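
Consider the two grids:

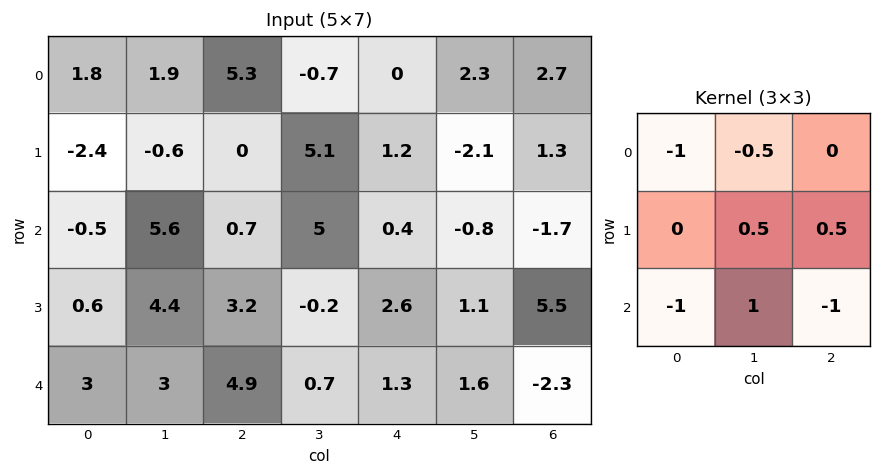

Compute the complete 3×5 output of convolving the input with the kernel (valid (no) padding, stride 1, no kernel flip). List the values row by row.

2.35 -11.9 2.1 -3.55 -1.05
6.45 2.45 -5.85 -4.2 -8.4
-3.4 -3.25 -7.5 -4.35 5.9

Output[0,0]: The receptive field on the input at this output position is [1.8 1.9 5.3 / -2.4 -0.6 0 / -0.5 5.6 0.7]. Elementwise product with the kernel and sum: 1.8·-1 + 1.9·-0.5 + -0.6·0.5 + 0·0.5 + -0.5·-1 + 5.6·1 + 0.7·-1.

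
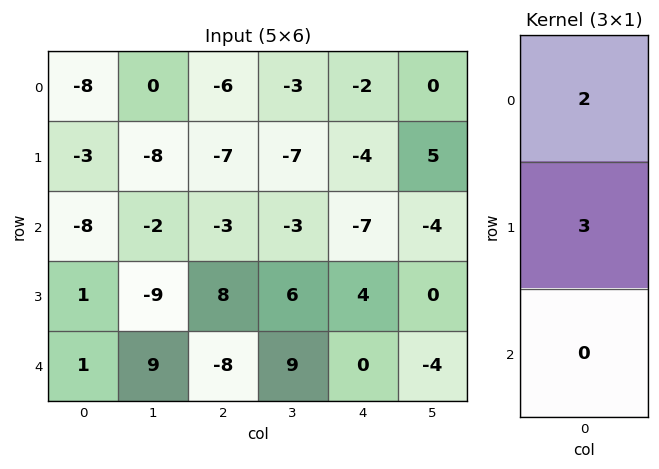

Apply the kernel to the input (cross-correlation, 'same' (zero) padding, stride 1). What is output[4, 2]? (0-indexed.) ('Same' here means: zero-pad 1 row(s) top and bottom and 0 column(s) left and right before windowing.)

The receptive field on the zero-padded input at this output position is [8 / -8 / 0]. Elementwise product with the kernel and sum: 8·2 + -8·3.

-8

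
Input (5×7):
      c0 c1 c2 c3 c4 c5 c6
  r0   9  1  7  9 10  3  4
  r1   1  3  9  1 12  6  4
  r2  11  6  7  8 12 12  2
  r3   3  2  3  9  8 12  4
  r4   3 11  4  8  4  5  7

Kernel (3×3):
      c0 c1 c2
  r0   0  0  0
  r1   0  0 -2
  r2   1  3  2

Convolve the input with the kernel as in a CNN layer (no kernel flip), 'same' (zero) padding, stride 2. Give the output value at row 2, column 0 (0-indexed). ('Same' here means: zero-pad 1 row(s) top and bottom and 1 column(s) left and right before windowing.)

-22

The receptive field on the zero-padded input at this output position is [0 3 2 / 0 3 11 / 0 0 0]. Elementwise product with the kernel and sum: 11·-2 + 0·1 + 0·3 + 0·2.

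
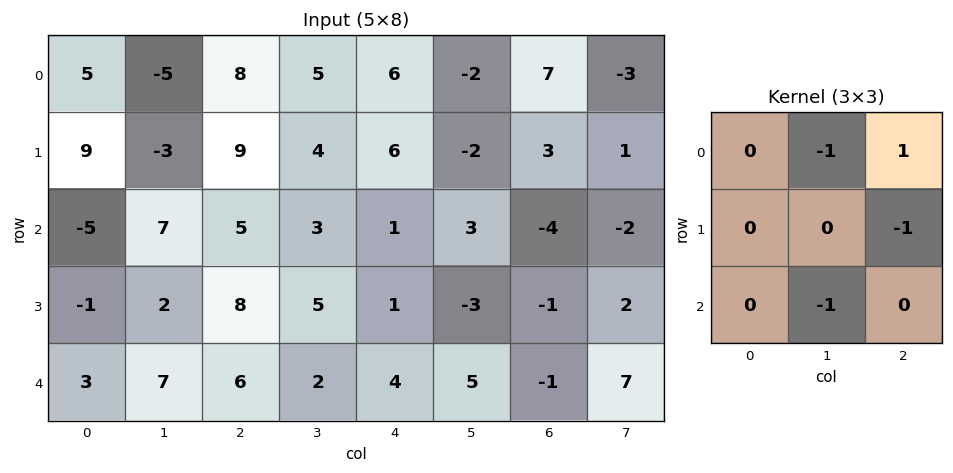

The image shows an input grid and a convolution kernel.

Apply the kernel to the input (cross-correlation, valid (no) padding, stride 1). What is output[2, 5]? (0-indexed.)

The receptive field on the input at this output position is [3 -4 -2 / -3 -1 2 / 5 -1 7]. Elementwise product with the kernel and sum: -4·-1 + -2·1 + 2·-1 + -1·-1.

1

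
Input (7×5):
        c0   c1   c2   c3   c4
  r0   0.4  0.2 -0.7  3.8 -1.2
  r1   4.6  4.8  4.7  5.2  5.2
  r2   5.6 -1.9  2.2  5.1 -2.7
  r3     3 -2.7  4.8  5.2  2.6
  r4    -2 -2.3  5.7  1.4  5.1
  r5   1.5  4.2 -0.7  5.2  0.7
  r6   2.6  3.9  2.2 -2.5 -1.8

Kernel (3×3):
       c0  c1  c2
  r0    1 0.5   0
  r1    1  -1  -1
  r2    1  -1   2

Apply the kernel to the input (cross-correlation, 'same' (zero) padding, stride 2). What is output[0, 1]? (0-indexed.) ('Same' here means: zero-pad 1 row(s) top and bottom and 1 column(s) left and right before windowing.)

The receptive field on the zero-padded input at this output position is [0 0 0 / 0.2 -0.7 3.8 / 4.8 4.7 5.2]. Elementwise product with the kernel and sum: 0·1 + 0·0.5 + 0.2·1 + -0.7·-1 + 3.8·-1 + 4.8·1 + 4.7·-1 + 5.2·2.

7.6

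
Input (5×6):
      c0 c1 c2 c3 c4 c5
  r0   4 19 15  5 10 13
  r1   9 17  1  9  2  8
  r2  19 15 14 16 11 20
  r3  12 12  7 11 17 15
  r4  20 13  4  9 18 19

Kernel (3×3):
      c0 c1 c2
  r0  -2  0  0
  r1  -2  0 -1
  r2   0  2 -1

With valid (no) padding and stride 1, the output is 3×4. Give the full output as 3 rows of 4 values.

Output[0,0]: The receptive field on the input at this output position is [4 19 15 / 9 17 1 / 19 15 14]. Elementwise product with the kernel and sum: 4·-2 + 9·-2 + 1·-1 + 15·2 + 14·-1.
Output[0,1]: The receptive field on the input at this output position is [19 15 5 / 17 1 9 / 15 14 16]. Elementwise product with the kernel and sum: 19·-2 + 17·-2 + 9·-1 + 14·2 + 16·-1.

-11 -69 -13 -34
-53 -77 -36 -51
-47 -66 -59 -52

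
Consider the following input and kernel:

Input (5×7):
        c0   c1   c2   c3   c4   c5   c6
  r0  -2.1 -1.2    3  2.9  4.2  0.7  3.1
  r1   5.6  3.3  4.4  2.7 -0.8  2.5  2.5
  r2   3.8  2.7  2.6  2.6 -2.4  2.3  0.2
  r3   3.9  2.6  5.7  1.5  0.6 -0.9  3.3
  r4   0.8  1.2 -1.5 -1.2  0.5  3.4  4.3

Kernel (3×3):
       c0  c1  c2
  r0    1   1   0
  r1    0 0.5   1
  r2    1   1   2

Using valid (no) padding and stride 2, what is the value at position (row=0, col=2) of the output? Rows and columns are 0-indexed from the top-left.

The receptive field on the input at this output position is [4.2 0.7 3.1 / -0.8 2.5 2.5 / -2.4 2.3 0.2]. Elementwise product with the kernel and sum: 4.2·1 + 0.7·1 + 2.5·0.5 + 2.5·1 + -2.4·1 + 2.3·1 + 0.2·2.

8.95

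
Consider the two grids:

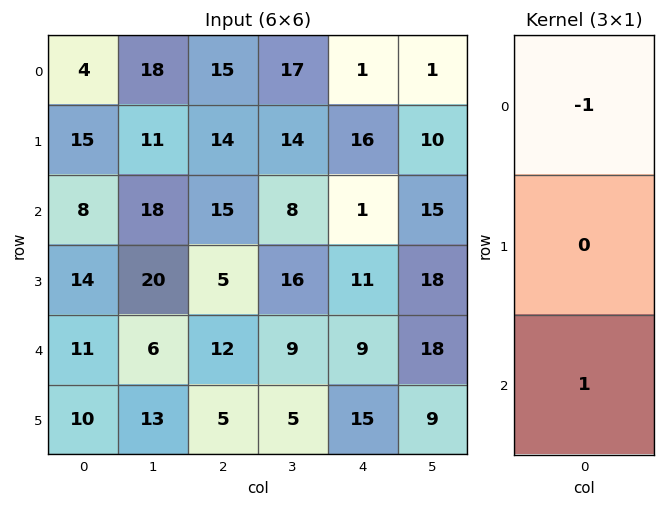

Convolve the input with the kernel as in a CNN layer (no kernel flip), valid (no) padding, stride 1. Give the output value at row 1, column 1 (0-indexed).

The receptive field on the input at this output position is [11 / 18 / 20]. Elementwise product with the kernel and sum: 11·-1 + 20·1.

9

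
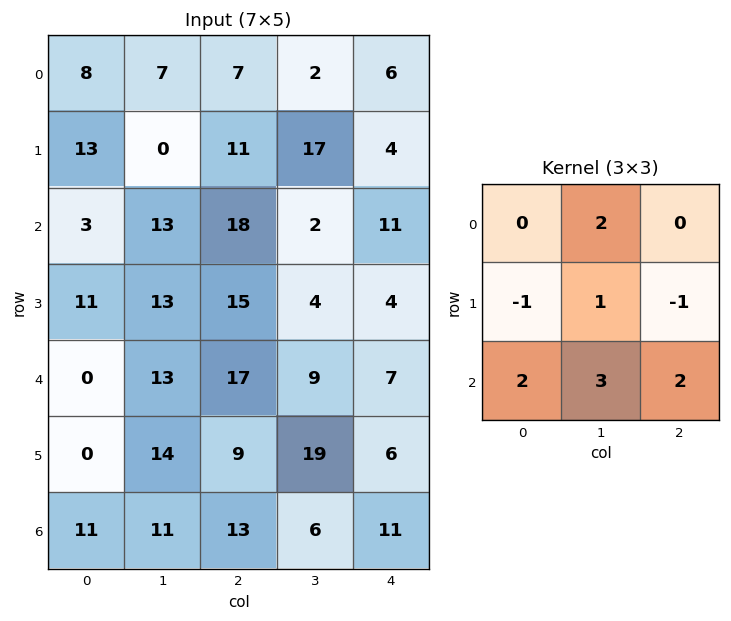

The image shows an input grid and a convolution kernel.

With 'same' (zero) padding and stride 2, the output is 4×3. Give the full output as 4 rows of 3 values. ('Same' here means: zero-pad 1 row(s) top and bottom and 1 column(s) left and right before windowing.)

40 65 50
75 104 37
37 118 62
0 14 17

Output[0,0]: The receptive field on the zero-padded input at this output position is [0 0 0 / 0 8 7 / 0 13 0]. Elementwise product with the kernel and sum: 0·2 + 0·-1 + 8·1 + 7·-1 + 0·2 + 13·3 + 0·2.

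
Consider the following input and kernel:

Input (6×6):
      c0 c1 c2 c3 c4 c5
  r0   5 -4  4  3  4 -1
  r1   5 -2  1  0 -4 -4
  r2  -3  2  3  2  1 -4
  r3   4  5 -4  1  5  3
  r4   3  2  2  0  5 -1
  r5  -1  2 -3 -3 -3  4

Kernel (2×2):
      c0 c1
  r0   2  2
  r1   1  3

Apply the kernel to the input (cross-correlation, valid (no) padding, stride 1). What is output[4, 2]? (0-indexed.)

-8

The receptive field on the input at this output position is [2 0 / -3 -3]. Elementwise product with the kernel and sum: 2·2 + 0·2 + -3·1 + -3·3.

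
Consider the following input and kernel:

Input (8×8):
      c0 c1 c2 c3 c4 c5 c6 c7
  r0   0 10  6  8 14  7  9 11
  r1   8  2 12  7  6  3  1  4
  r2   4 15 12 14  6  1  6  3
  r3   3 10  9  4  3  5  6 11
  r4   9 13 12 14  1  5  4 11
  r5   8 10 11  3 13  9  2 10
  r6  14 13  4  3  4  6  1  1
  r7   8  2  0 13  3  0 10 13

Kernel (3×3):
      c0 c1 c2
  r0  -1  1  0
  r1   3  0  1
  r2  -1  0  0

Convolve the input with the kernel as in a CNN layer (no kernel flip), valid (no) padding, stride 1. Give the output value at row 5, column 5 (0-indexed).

The receptive field on the input at this output position is [9 2 10 / 6 1 1 / 0 10 13]. Elementwise product with the kernel and sum: 9·-1 + 2·1 + 6·3 + 1·1 + 0·-1.

12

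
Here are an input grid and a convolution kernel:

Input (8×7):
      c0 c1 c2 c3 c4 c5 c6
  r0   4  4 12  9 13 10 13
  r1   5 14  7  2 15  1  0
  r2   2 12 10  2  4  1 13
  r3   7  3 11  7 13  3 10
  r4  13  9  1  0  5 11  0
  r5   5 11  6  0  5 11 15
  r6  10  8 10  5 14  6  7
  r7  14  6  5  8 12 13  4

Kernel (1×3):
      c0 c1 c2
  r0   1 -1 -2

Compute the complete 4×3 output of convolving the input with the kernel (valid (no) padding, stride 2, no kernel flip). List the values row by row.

-24 -23 -23
-30 0 -23
2 -9 -6
-18 -23 -6

Output[0,0]: The receptive field on the input at this output position is [4 4 12]. Elementwise product with the kernel and sum: 4·1 + 4·-1 + 12·-2.
Output[0,1]: The receptive field on the input at this output position is [12 9 13]. Elementwise product with the kernel and sum: 12·1 + 9·-1 + 13·-2.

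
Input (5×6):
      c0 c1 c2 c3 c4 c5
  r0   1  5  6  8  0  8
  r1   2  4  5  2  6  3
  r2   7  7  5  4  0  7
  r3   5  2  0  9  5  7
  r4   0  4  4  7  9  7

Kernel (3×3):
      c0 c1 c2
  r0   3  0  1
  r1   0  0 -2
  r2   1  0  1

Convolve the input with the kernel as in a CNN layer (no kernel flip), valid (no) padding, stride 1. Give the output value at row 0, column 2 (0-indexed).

11

The receptive field on the input at this output position is [6 8 0 / 5 2 6 / 5 4 0]. Elementwise product with the kernel and sum: 6·3 + 0·1 + 6·-2 + 5·1 + 0·1.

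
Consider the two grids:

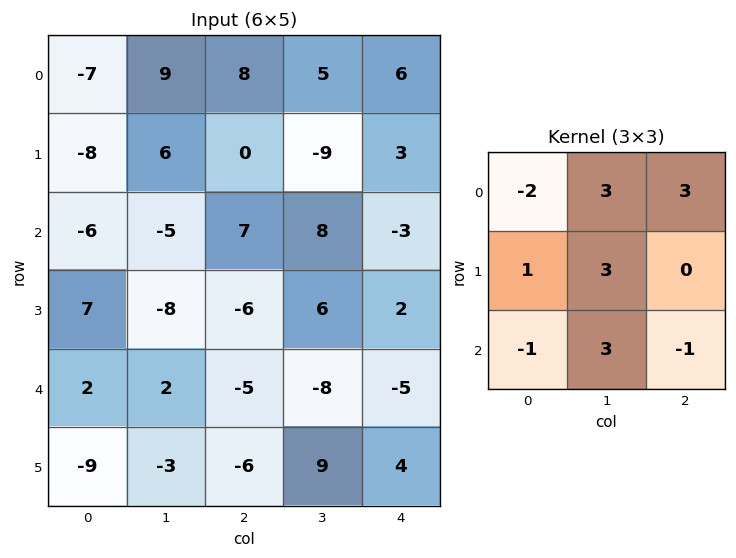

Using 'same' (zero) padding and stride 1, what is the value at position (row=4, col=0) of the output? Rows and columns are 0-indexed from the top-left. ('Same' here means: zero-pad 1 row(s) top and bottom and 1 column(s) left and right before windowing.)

The receptive field on the zero-padded input at this output position is [0 7 -8 / 0 2 2 / 0 -9 -3]. Elementwise product with the kernel and sum: 0·-2 + 7·3 + -8·3 + 0·1 + 2·3 + 0·-1 + -9·3 + -3·-1.

-21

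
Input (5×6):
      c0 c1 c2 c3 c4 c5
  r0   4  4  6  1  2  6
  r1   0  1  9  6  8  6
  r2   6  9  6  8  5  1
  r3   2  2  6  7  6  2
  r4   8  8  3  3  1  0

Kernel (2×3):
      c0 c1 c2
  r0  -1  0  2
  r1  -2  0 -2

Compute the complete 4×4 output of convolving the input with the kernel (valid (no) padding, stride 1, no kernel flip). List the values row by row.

Output[0,0]: The receptive field on the input at this output position is [4 4 6 / 0 1 9]. Elementwise product with the kernel and sum: 4·-1 + 6·2 + 0·-2 + 9·-2.
Output[0,1]: The receptive field on the input at this output position is [4 6 1 / 1 9 6]. Elementwise product with the kernel and sum: 4·-1 + 1·2 + 1·-2 + 6·-2.

-10 -16 -36 -13
-6 -23 -15 -12
-10 -11 -20 -24
-12 -10 -2 -9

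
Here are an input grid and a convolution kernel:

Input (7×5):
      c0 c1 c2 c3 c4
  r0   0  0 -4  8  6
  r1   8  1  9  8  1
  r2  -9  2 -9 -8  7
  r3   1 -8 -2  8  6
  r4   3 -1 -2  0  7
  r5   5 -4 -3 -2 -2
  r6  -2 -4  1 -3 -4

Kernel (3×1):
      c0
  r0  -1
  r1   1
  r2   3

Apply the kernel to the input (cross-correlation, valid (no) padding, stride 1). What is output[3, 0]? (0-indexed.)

The receptive field on the input at this output position is [1 / 3 / 5]. Elementwise product with the kernel and sum: 1·-1 + 3·1 + 5·3.

17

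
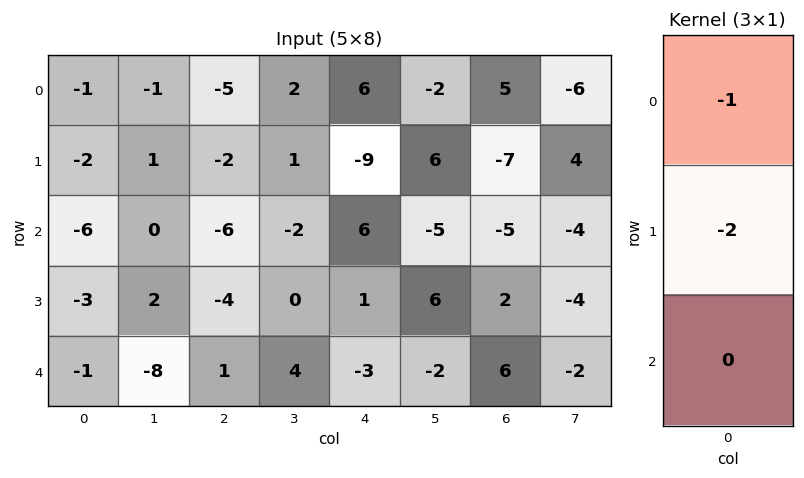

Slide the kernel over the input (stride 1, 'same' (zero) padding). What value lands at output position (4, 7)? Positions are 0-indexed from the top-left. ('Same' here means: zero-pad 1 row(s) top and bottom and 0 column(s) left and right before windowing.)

The receptive field on the zero-padded input at this output position is [-4 / -2 / 0]. Elementwise product with the kernel and sum: -4·-1 + -2·-2.

8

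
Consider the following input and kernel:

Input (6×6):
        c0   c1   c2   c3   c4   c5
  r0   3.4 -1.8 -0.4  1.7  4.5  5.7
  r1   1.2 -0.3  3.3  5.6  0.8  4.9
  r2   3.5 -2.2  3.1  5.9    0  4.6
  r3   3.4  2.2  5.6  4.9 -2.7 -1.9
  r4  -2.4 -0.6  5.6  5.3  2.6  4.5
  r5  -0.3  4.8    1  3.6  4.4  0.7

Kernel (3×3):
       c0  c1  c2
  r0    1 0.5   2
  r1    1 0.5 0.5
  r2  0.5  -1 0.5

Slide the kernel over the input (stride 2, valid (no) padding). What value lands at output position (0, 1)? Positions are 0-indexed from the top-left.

The receptive field on the input at this output position is [-0.4 1.7 4.5 / 3.3 5.6 0.8 / 3.1 5.9 0]. Elementwise product with the kernel and sum: -0.4·1 + 1.7·0.5 + 4.5·2 + 3.3·1 + 5.6·0.5 + 0.8·0.5 + 3.1·0.5 + 5.9·-1 + 0·0.5.

11.6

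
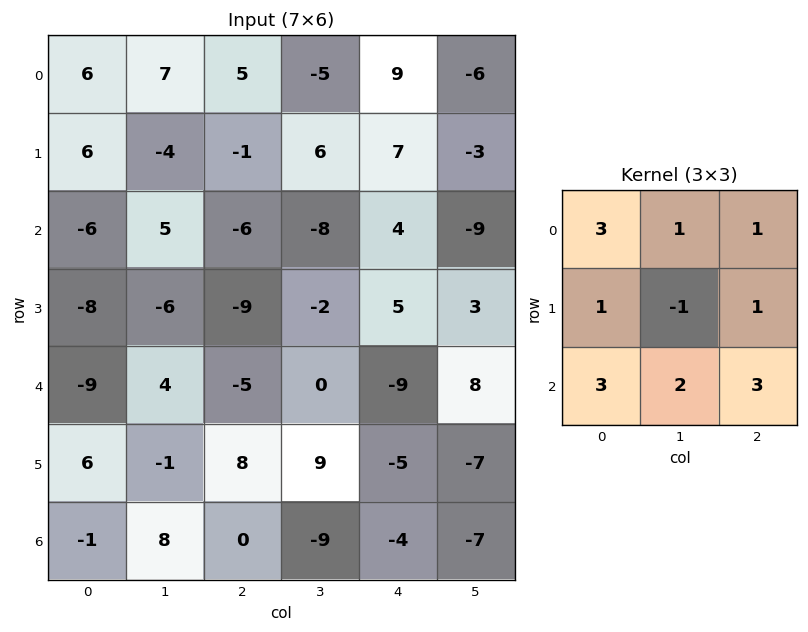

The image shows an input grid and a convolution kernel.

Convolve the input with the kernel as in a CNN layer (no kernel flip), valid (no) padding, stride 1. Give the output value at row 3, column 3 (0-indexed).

The receptive field on the input at this output position is [-2 5 3 / 0 -9 8 / 9 -5 -7]. Elementwise product with the kernel and sum: -2·3 + 5·1 + 3·1 + 0·1 + -9·-1 + 8·1 + 9·3 + -5·2 + -7·3.

15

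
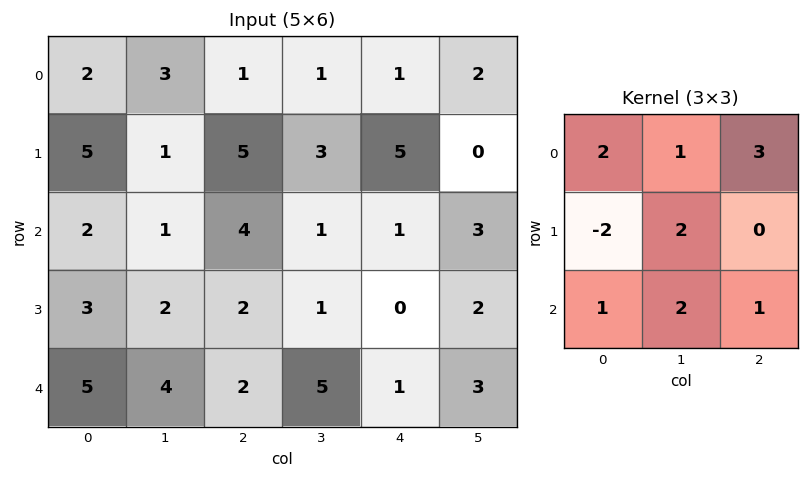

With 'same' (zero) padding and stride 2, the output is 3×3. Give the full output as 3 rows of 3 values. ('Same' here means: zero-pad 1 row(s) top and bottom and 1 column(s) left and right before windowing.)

Output[0,0]: The receptive field on the zero-padded input at this output position is [0 0 0 / 0 2 3 / 0 5 1]. Elementwise product with the kernel and sum: 0·2 + 0·1 + 0·3 + 0·-2 + 2·2 + 0·1 + 5·2 + 1·1.

15 10 13
20 29 14
19 5 0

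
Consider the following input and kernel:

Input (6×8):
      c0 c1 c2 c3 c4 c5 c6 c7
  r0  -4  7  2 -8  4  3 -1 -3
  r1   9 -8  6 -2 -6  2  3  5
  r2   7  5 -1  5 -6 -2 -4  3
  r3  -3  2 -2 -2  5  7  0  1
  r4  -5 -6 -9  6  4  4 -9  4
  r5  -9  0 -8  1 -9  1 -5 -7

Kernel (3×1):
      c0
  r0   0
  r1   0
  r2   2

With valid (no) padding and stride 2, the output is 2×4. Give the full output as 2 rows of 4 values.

Output[0,0]: The receptive field on the input at this output position is [-4 / 9 / 7]. Elementwise product with the kernel and sum: 7·2.
Output[0,1]: The receptive field on the input at this output position is [2 / 6 / -1]. Elementwise product with the kernel and sum: -1·2.

14 -2 -12 -8
-10 -18 8 -18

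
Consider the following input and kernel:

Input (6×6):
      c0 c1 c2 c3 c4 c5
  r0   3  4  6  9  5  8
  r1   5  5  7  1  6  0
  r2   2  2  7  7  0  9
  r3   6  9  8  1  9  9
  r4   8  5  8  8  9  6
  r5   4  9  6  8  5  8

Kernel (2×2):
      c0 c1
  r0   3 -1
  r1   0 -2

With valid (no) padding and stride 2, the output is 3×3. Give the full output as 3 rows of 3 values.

-5 7 7
-14 12 -27
1 0 5

Output[0,0]: The receptive field on the input at this output position is [3 4 / 5 5]. Elementwise product with the kernel and sum: 3·3 + 4·-1 + 5·-2.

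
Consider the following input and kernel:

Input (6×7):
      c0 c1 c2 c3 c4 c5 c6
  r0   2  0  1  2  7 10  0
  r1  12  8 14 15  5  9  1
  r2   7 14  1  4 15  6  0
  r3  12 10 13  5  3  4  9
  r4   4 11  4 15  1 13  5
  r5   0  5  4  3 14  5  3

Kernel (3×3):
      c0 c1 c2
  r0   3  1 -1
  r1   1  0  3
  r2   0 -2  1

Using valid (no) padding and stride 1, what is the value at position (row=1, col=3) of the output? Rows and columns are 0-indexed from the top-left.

61

The receptive field on the input at this output position is [15 5 9 / 4 15 6 / 5 3 4]. Elementwise product with the kernel and sum: 15·3 + 5·1 + 9·-1 + 4·1 + 6·3 + 3·-2 + 4·1.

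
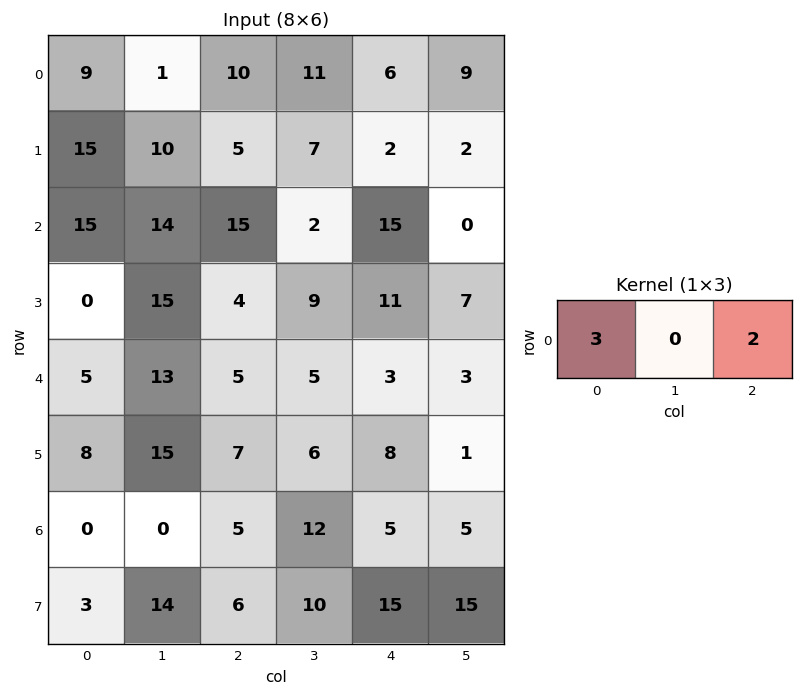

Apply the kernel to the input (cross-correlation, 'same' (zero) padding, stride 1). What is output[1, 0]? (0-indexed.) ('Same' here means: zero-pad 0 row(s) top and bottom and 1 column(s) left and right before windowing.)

The receptive field on the zero-padded input at this output position is [0 15 10]. Elementwise product with the kernel and sum: 0·3 + 10·2.

20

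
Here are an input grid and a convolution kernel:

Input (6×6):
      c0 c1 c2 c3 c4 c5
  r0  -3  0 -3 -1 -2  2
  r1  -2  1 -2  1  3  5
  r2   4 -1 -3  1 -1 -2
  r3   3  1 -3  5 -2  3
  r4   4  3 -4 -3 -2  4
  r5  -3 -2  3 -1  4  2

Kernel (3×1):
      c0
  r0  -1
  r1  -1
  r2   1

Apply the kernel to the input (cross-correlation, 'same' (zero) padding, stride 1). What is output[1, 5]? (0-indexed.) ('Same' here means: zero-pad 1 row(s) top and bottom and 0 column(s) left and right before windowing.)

-9

The receptive field on the zero-padded input at this output position is [2 / 5 / -2]. Elementwise product with the kernel and sum: 2·-1 + 5·-1 + -2·1.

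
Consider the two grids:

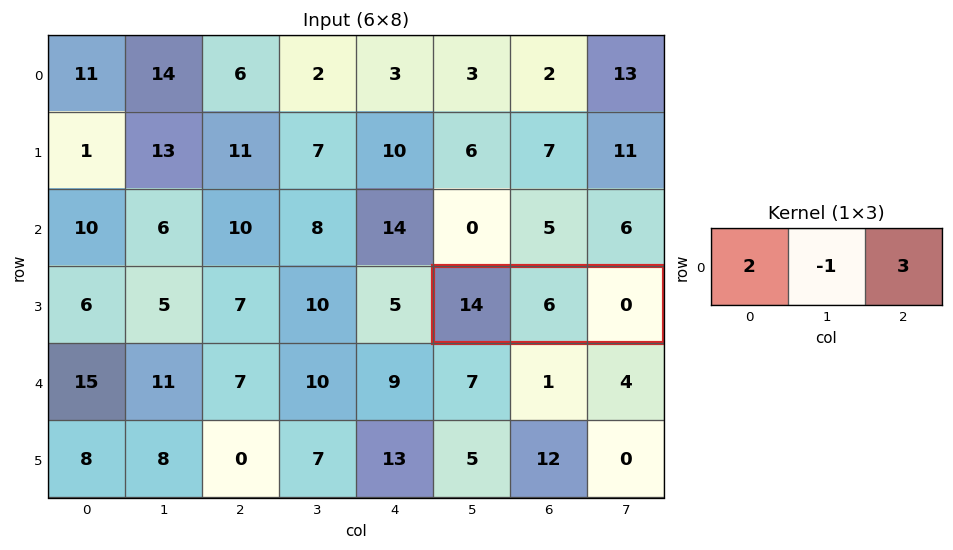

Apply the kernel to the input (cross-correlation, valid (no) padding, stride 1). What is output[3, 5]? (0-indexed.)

The receptive field on the input at this output position is [14 6 0]. Elementwise product with the kernel and sum: 14·2 + 6·-1 + 0·3.

22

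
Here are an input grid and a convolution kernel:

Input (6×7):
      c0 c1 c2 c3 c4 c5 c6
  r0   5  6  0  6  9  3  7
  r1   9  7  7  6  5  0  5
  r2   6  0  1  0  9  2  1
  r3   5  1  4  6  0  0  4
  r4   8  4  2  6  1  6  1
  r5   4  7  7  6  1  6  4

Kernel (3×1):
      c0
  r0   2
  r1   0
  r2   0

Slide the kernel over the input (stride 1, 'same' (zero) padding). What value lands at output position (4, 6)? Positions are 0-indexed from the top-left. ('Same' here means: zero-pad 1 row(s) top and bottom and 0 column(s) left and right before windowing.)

8

The receptive field on the zero-padded input at this output position is [4 / 1 / 4]. Elementwise product with the kernel and sum: 4·2.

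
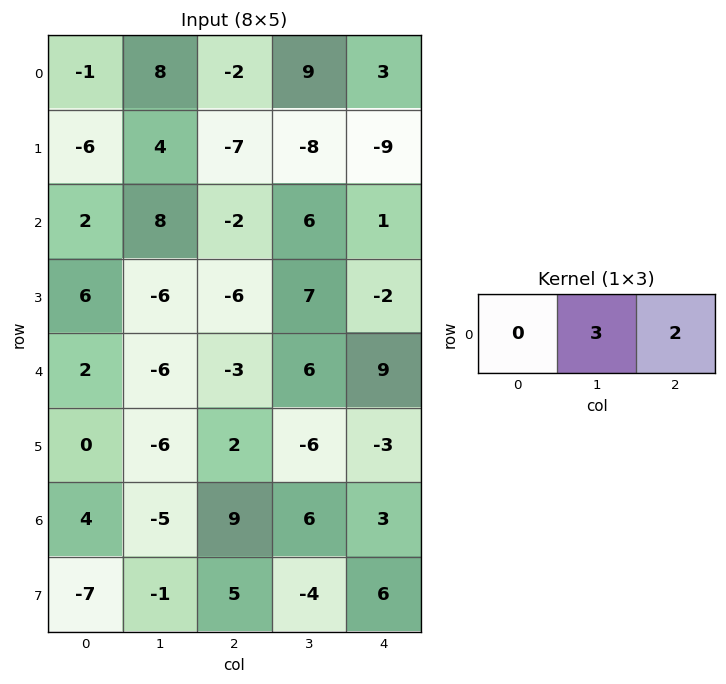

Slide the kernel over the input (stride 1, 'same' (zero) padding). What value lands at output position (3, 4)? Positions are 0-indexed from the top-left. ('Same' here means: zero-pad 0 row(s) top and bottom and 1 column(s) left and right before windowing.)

The receptive field on the zero-padded input at this output position is [7 -2 0]. Elementwise product with the kernel and sum: -2·3 + 0·2.

-6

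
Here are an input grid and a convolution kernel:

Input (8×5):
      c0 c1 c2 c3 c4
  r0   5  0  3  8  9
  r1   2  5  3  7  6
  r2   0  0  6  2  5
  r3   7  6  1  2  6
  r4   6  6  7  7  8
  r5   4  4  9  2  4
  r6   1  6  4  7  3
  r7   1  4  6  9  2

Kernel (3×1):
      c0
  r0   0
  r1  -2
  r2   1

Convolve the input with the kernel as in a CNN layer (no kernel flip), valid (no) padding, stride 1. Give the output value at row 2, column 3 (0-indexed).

The receptive field on the input at this output position is [2 / 2 / 7]. Elementwise product with the kernel and sum: 2·-2 + 7·1.

3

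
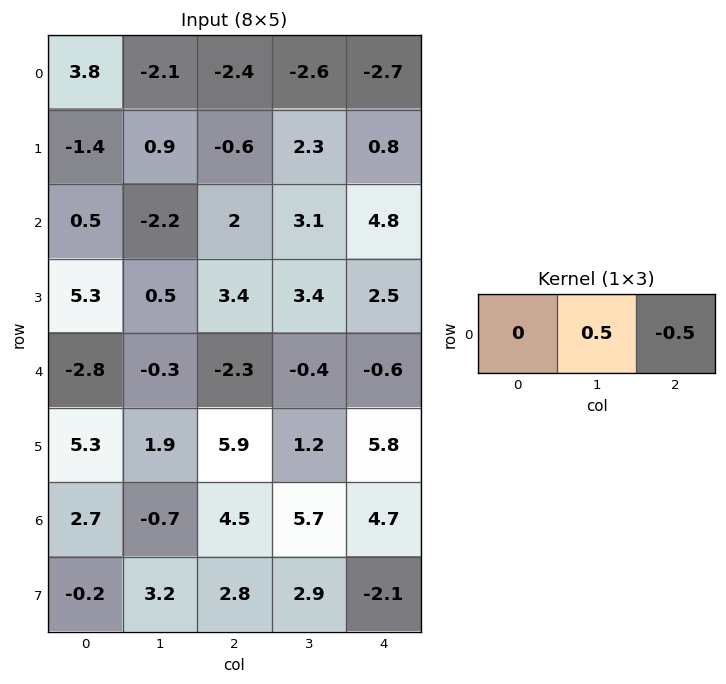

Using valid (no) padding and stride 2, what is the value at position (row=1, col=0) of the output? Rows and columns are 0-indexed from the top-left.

-2.1

The receptive field on the input at this output position is [0.5 -2.2 2]. Elementwise product with the kernel and sum: -2.2·0.5 + 2·-0.5.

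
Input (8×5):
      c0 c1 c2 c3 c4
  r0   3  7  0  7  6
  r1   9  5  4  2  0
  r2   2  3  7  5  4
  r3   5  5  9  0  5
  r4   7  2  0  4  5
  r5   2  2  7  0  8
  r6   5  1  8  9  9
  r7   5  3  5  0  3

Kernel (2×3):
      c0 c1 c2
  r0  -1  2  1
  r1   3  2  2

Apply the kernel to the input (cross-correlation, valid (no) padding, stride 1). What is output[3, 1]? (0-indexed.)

27

The receptive field on the input at this output position is [5 9 0 / 2 0 4]. Elementwise product with the kernel and sum: 5·-1 + 9·2 + 0·1 + 2·3 + 0·2 + 4·2.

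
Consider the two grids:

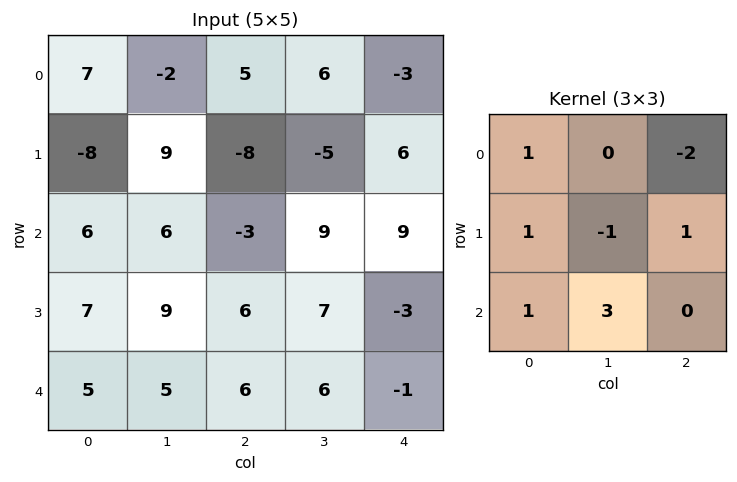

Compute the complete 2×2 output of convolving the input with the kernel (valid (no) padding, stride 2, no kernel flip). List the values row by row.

Output[0,0]: The receptive field on the input at this output position is [7 -2 5 / -8 9 -8 / 6 6 -3]. Elementwise product with the kernel and sum: 7·1 + 5·-2 + -8·1 + 9·-1 + -8·1 + 6·1 + 6·3.

-4 38
36 -1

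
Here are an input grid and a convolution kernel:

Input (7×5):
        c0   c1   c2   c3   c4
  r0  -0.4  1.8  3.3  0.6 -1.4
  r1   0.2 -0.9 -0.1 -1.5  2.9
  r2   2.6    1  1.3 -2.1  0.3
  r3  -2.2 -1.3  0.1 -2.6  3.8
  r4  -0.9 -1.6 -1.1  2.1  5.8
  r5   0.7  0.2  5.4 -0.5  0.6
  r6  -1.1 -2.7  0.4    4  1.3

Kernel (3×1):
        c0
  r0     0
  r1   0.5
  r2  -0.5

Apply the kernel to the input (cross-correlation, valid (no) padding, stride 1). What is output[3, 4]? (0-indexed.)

The receptive field on the input at this output position is [3.8 / 5.8 / 0.6]. Elementwise product with the kernel and sum: 5.8·0.5 + 0.6·-0.5.

2.6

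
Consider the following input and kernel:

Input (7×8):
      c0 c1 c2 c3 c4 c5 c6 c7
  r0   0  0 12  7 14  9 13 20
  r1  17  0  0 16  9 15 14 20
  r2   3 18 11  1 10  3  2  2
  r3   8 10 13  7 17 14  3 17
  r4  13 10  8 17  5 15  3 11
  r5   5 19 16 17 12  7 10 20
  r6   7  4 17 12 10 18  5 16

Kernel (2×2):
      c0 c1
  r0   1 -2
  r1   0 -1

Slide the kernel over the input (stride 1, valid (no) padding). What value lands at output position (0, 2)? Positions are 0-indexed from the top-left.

-18

The receptive field on the input at this output position is [12 7 / 0 16]. Elementwise product with the kernel and sum: 12·1 + 7·-2 + 16·-1.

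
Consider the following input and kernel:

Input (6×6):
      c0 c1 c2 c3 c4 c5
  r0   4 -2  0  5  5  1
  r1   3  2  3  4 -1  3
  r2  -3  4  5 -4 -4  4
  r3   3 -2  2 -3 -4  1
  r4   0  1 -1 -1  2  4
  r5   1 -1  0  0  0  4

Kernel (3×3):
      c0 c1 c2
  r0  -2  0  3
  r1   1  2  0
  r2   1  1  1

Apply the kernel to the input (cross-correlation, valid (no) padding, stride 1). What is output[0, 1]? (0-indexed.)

The receptive field on the input at this output position is [-2 0 5 / 2 3 4 / 4 5 -4]. Elementwise product with the kernel and sum: -2·-2 + 5·3 + 2·1 + 3·2 + 4·1 + 5·1 + -4·1.

32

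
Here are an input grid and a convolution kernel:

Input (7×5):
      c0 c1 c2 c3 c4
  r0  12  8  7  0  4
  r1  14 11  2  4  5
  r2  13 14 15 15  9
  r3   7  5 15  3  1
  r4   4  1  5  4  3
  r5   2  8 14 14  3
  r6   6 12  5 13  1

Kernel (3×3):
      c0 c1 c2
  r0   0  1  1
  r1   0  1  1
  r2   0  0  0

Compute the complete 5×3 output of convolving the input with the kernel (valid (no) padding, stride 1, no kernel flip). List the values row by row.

28 13 13
42 36 33
49 48 28
26 27 11
28 37 24

Output[0,0]: The receptive field on the input at this output position is [12 8 7 / 14 11 2 / 13 14 15]. Elementwise product with the kernel and sum: 8·1 + 7·1 + 11·1 + 2·1.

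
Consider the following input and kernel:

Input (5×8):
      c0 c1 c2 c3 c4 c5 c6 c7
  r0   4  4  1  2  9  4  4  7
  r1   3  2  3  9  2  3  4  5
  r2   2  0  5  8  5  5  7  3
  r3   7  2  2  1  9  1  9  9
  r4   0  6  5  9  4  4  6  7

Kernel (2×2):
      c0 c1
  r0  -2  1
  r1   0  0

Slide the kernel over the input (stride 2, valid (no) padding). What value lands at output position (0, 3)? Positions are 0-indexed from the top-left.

The receptive field on the input at this output position is [4 7 / 4 5]. Elementwise product with the kernel and sum: 4·-2 + 7·1.

-1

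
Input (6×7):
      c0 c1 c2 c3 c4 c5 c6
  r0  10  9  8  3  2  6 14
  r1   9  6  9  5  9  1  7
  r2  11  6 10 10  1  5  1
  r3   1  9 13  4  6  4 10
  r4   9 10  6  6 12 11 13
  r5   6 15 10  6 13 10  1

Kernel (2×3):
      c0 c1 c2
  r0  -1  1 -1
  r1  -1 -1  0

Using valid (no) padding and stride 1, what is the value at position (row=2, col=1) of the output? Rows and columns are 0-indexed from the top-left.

-28

The receptive field on the input at this output position is [6 10 10 / 9 13 4]. Elementwise product with the kernel and sum: 6·-1 + 10·1 + 10·-1 + 9·-1 + 13·-1.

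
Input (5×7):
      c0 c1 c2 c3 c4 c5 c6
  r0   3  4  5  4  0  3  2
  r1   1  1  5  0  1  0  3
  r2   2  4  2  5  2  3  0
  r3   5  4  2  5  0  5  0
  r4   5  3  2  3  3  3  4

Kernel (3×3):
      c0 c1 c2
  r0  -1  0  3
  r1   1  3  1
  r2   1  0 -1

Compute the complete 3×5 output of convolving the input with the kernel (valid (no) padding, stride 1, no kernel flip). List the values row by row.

Output[0,0]: The receptive field on the input at this output position is [3 4 5 / 1 1 5 / 2 4 2]. Elementwise product with the kernel and sum: 3·-1 + 5·3 + 1·1 + 1·3 + 5·1 + 2·1 + 2·-1.

21 23 1 10 12
33 13 19 14 19
26 26 20 14 12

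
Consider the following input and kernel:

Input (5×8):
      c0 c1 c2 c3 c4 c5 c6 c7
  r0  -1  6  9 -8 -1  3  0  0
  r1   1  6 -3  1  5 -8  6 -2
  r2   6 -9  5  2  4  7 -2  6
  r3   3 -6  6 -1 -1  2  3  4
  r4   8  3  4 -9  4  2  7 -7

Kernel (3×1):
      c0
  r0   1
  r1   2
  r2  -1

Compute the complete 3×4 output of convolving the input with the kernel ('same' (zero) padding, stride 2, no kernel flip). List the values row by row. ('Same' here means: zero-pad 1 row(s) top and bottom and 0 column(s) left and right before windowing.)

-3 21 -7 -6
10 1 14 -1
19 14 7 17

Output[0,0]: The receptive field on the zero-padded input at this output position is [0 / -1 / 1]. Elementwise product with the kernel and sum: 0·1 + -1·2 + 1·-1.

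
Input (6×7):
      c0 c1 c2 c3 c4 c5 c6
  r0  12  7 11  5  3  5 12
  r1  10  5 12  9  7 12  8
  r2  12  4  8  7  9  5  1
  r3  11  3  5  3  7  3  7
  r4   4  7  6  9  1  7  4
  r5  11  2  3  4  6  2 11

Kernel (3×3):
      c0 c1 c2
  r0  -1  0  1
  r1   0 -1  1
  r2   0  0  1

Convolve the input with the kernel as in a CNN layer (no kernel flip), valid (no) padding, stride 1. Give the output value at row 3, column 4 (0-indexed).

8

The receptive field on the input at this output position is [7 3 7 / 1 7 4 / 6 2 11]. Elementwise product with the kernel and sum: 7·-1 + 7·1 + 7·-1 + 4·1 + 11·1.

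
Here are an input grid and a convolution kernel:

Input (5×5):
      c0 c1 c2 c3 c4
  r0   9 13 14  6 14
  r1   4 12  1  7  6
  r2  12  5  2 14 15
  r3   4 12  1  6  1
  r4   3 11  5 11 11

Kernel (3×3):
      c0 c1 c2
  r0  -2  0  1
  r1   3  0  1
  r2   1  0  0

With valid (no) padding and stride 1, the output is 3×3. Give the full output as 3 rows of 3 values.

21 28 -3
35 24 26
-6 57 20

Output[0,0]: The receptive field on the input at this output position is [9 13 14 / 4 12 1 / 12 5 2]. Elementwise product with the kernel and sum: 9·-2 + 14·1 + 4·3 + 1·1 + 12·1.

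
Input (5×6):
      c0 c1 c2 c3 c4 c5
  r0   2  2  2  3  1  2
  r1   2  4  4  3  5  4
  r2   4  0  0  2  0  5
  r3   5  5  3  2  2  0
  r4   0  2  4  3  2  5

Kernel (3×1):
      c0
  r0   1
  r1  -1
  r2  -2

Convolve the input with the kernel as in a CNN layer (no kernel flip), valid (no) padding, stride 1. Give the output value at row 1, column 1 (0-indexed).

-6

The receptive field on the input at this output position is [4 / 0 / 5]. Elementwise product with the kernel and sum: 4·1 + 0·-1 + 5·-2.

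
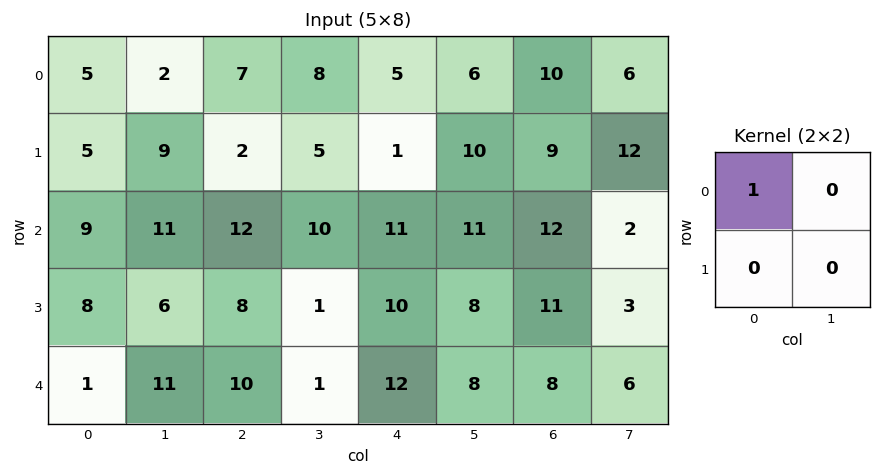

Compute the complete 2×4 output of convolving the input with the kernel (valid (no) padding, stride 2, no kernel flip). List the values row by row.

5 7 5 10
9 12 11 12

Output[0,0]: The receptive field on the input at this output position is [5 2 / 5 9]. Elementwise product with the kernel and sum: 5·1.
Output[0,1]: The receptive field on the input at this output position is [7 8 / 2 5]. Elementwise product with the kernel and sum: 7·1.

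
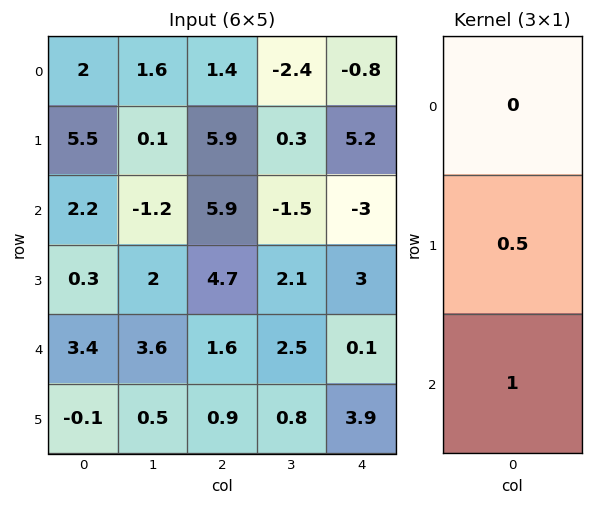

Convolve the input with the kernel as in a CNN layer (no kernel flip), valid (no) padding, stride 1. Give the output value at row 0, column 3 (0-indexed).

The receptive field on the input at this output position is [-2.4 / 0.3 / -1.5]. Elementwise product with the kernel and sum: 0.3·0.5 + -1.5·1.

-1.35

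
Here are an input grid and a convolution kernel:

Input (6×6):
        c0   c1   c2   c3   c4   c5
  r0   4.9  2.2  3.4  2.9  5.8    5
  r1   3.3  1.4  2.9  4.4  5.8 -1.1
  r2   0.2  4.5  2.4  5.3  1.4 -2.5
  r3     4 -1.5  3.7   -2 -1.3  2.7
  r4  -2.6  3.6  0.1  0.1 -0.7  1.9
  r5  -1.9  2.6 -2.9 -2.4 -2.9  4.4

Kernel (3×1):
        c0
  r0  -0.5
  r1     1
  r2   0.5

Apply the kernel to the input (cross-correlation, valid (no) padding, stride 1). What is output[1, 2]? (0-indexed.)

The receptive field on the input at this output position is [2.9 / 2.4 / 3.7]. Elementwise product with the kernel and sum: 2.9·-0.5 + 2.4·1 + 3.7·0.5.

2.8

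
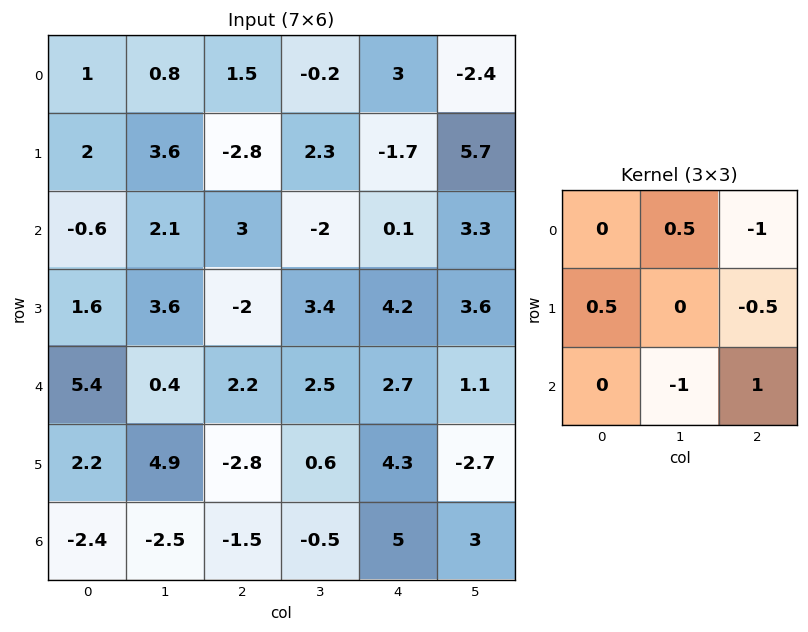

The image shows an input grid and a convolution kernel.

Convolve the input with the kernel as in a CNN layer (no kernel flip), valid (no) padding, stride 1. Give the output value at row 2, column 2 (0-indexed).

-4

The receptive field on the input at this output position is [3 -2 0.1 / -2 3.4 4.2 / 2.2 2.5 2.7]. Elementwise product with the kernel and sum: -2·0.5 + 0.1·-1 + -2·0.5 + 4.2·-0.5 + 2.5·-1 + 2.7·1.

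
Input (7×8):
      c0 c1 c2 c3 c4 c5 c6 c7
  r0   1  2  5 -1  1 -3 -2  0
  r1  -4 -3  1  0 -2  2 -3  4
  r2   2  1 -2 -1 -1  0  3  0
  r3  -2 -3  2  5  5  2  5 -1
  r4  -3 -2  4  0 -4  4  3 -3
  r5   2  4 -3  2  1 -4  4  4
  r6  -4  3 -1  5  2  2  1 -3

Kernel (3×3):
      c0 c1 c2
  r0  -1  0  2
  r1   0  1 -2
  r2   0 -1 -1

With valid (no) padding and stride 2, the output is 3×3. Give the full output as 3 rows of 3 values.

Output[0,0]: The receptive field on the input at this output position is [1 2 5 / -4 -3 1 / 2 1 -2]. Elementwise product with the kernel and sum: 1·-1 + 5·2 + -3·1 + 1·-2 + 1·-1 + -2·-1.
Output[0,1]: The receptive field on the input at this output position is [5 -1 1 / 1 0 -2 / -2 -1 -1]. Elementwise product with the kernel and sum: 5·-1 + 1·2 + 0·1 + -2·-2 + -1·-1 + -1·-1.

5 3 0
-15 -1 -8
19 -19 -5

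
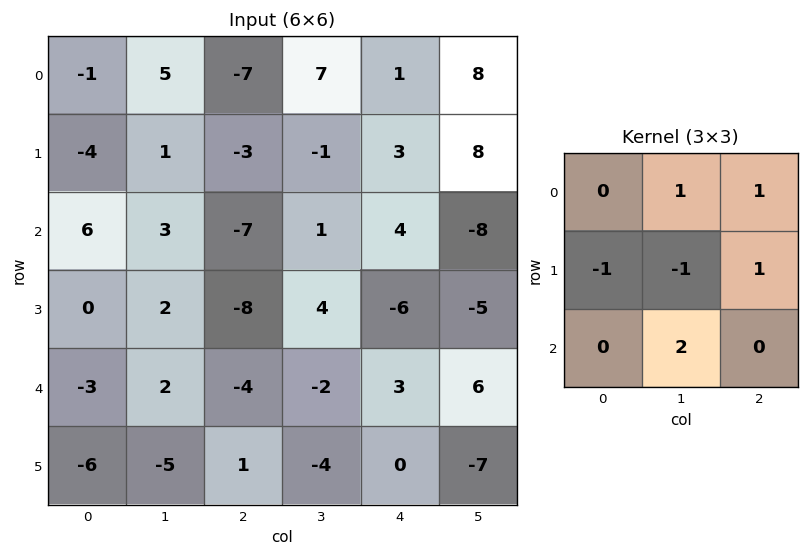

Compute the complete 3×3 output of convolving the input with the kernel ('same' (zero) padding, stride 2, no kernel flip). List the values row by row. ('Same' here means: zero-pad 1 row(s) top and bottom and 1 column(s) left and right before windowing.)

-2 3 6
-6 -15 -14
-5 -2 -6

Output[0,0]: The receptive field on the zero-padded input at this output position is [0 0 0 / 0 -1 5 / 0 -4 1]. Elementwise product with the kernel and sum: 0·1 + 0·1 + 0·-1 + -1·-1 + 5·1 + -4·2.
Output[0,1]: The receptive field on the zero-padded input at this output position is [0 0 0 / 5 -7 7 / 1 -3 -1]. Elementwise product with the kernel and sum: 0·1 + 0·1 + 5·-1 + -7·-1 + 7·1 + -3·2.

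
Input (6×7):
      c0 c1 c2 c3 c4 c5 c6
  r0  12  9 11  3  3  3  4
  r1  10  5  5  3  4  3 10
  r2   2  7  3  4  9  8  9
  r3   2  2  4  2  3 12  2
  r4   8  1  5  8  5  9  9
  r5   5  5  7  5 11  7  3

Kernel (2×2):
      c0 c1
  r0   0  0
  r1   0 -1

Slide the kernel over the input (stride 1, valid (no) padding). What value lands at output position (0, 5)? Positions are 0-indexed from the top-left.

-10

The receptive field on the input at this output position is [3 4 / 3 10]. Elementwise product with the kernel and sum: 10·-1.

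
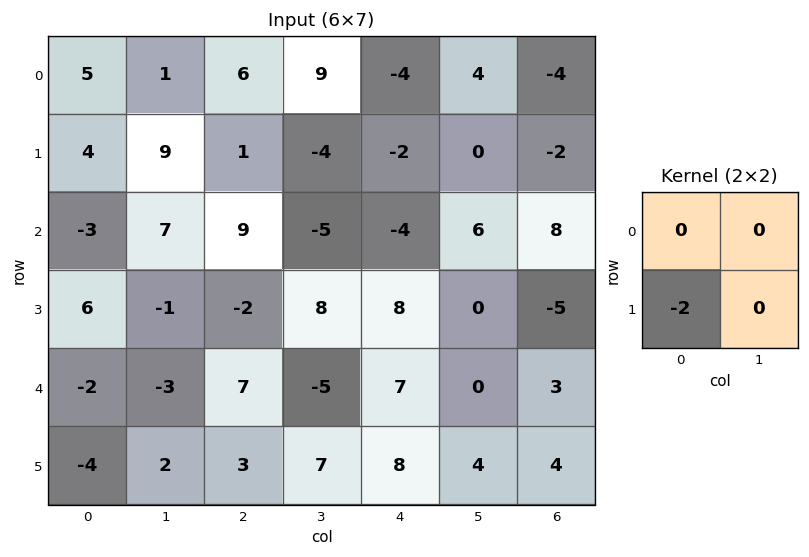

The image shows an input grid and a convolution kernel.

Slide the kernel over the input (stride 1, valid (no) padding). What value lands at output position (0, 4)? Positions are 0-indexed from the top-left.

The receptive field on the input at this output position is [-4 4 / -2 0]. Elementwise product with the kernel and sum: -2·-2.

4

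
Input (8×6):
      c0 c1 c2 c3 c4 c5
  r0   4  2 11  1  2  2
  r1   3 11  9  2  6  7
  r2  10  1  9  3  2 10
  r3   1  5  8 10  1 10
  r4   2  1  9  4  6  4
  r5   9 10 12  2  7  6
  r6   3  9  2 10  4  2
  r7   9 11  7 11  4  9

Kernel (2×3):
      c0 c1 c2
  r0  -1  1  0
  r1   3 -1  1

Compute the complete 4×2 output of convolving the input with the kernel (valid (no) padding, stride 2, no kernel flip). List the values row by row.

Output[0,0]: The receptive field on the input at this output position is [4 2 11 / 3 11 9]. Elementwise product with the kernel and sum: 4·-1 + 2·1 + 3·3 + 11·-1 + 9·1.
Output[0,1]: The receptive field on the input at this output position is [11 1 2 / 9 2 6]. Elementwise product with the kernel and sum: 11·-1 + 1·1 + 9·3 + 2·-1 + 6·1.

5 21
-3 9
28 36
29 22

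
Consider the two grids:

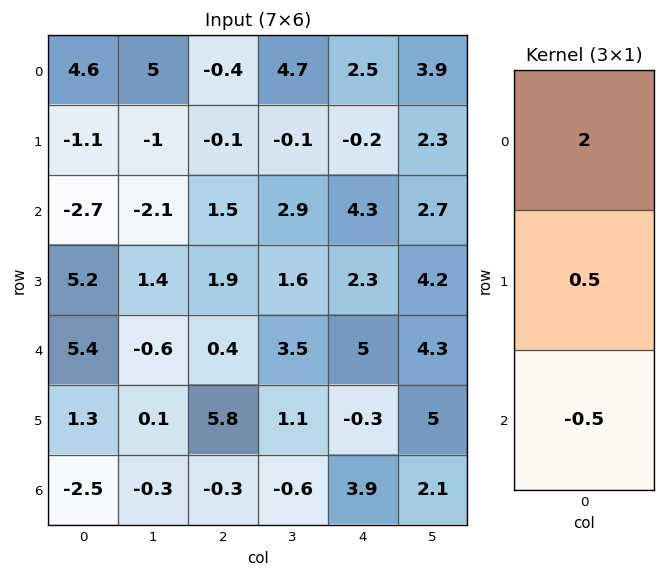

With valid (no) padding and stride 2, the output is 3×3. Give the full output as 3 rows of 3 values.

10 -1.6 2.75
-5.5 3.75 7.25
12.7 3.85 7.9

Output[0,0]: The receptive field on the input at this output position is [4.6 / -1.1 / -2.7]. Elementwise product with the kernel and sum: 4.6·2 + -1.1·0.5 + -2.7·-0.5.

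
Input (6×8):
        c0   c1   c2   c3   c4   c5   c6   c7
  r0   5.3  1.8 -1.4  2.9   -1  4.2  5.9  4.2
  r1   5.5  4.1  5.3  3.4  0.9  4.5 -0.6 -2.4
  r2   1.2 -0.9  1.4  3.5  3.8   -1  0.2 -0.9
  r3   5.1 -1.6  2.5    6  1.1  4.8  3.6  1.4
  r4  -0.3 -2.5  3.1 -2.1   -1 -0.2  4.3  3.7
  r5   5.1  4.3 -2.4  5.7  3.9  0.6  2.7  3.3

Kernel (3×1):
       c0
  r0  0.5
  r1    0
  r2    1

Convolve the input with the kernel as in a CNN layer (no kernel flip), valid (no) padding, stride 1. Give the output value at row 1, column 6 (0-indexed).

3.3

The receptive field on the input at this output position is [-0.6 / 0.2 / 3.6]. Elementwise product with the kernel and sum: -0.6·0.5 + 3.6·1.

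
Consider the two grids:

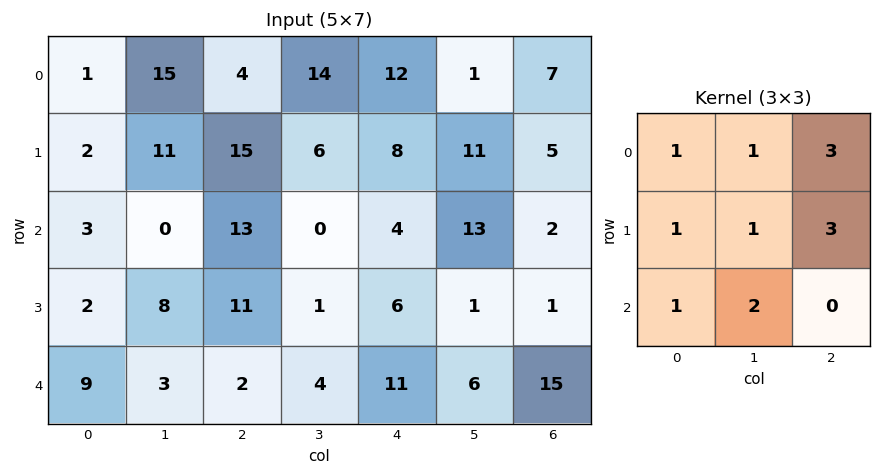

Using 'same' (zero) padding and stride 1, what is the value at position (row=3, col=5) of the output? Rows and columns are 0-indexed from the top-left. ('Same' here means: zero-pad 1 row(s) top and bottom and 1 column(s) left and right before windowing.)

The receptive field on the zero-padded input at this output position is [4 13 2 / 6 1 1 / 11 6 15]. Elementwise product with the kernel and sum: 4·1 + 13·1 + 2·3 + 6·1 + 1·1 + 1·3 + 11·1 + 6·2.

56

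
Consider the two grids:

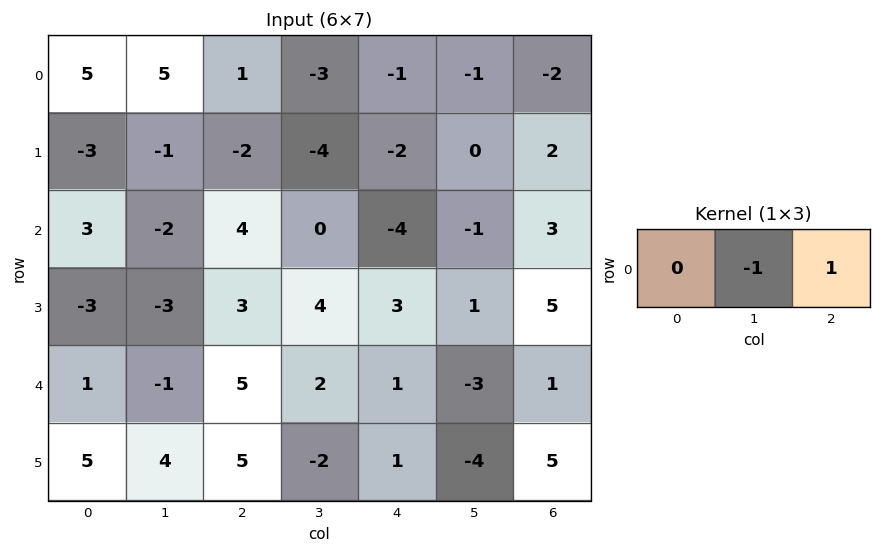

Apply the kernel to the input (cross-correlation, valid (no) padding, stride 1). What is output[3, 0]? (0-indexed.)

6

The receptive field on the input at this output position is [-3 -3 3]. Elementwise product with the kernel and sum: -3·-1 + 3·1.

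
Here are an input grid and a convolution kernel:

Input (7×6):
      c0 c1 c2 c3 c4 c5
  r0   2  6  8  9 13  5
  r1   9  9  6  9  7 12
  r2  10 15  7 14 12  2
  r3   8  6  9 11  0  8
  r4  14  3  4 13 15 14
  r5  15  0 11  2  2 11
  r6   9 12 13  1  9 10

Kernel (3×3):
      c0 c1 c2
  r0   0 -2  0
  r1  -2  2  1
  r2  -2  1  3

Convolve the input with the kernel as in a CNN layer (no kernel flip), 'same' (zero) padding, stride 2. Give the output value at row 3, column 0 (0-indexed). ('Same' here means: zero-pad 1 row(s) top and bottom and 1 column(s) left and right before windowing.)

0

The receptive field on the zero-padded input at this output position is [0 15 0 / 0 9 12 / 0 0 0]. Elementwise product with the kernel and sum: 15·-2 + 0·-2 + 9·2 + 12·1 + 0·-2 + 0·1 + 0·3.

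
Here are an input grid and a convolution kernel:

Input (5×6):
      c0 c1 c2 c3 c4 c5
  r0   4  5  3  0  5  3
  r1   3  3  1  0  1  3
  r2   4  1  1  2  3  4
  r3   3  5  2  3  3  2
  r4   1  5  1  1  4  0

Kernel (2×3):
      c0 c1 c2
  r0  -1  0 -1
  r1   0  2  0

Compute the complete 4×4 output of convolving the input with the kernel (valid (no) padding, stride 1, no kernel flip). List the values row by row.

-1 -3 -8 -1
-2 -1 2 3
5 1 2 0
5 -6 -3 3

Output[0,0]: The receptive field on the input at this output position is [4 5 3 / 3 3 1]. Elementwise product with the kernel and sum: 4·-1 + 3·-1 + 3·2.
Output[0,1]: The receptive field on the input at this output position is [5 3 0 / 3 1 0]. Elementwise product with the kernel and sum: 5·-1 + 0·-1 + 1·2.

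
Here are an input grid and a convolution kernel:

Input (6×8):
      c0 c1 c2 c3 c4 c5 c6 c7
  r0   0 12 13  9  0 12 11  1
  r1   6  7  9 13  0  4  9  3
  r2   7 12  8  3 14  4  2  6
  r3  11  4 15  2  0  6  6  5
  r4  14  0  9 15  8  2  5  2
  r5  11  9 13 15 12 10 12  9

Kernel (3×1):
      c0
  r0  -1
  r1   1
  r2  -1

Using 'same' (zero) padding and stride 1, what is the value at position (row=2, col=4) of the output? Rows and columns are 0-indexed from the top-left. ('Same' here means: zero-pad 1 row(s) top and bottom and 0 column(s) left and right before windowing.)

The receptive field on the zero-padded input at this output position is [0 / 14 / 0]. Elementwise product with the kernel and sum: 0·-1 + 14·1 + 0·-1.

14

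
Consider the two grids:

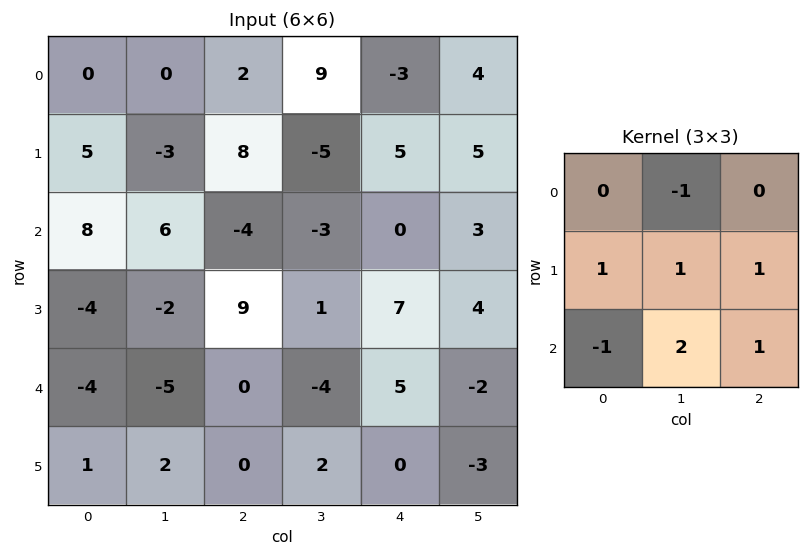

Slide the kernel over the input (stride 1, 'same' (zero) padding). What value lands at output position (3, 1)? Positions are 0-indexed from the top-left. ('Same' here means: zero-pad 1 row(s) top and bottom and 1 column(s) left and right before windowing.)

-9

The receptive field on the zero-padded input at this output position is [8 6 -4 / -4 -2 9 / -4 -5 0]. Elementwise product with the kernel and sum: 6·-1 + -4·1 + -2·1 + 9·1 + -4·-1 + -5·2 + 0·1.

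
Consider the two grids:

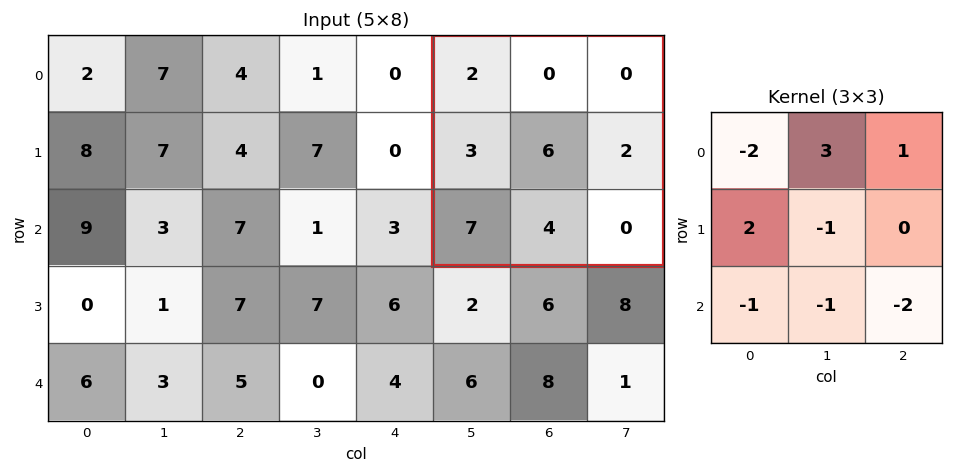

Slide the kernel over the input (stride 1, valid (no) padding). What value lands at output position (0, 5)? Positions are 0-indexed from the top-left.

The receptive field on the input at this output position is [2 0 0 / 3 6 2 / 7 4 0]. Elementwise product with the kernel and sum: 2·-2 + 0·3 + 0·1 + 3·2 + 6·-1 + 7·-1 + 4·-1 + 0·-2.

-15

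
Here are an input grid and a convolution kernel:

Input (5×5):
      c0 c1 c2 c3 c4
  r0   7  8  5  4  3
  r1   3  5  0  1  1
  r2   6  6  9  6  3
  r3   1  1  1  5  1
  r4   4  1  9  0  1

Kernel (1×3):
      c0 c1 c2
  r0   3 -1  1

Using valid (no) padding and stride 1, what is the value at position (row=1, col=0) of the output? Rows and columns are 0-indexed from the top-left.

The receptive field on the input at this output position is [3 5 0]. Elementwise product with the kernel and sum: 3·3 + 5·-1 + 0·1.

4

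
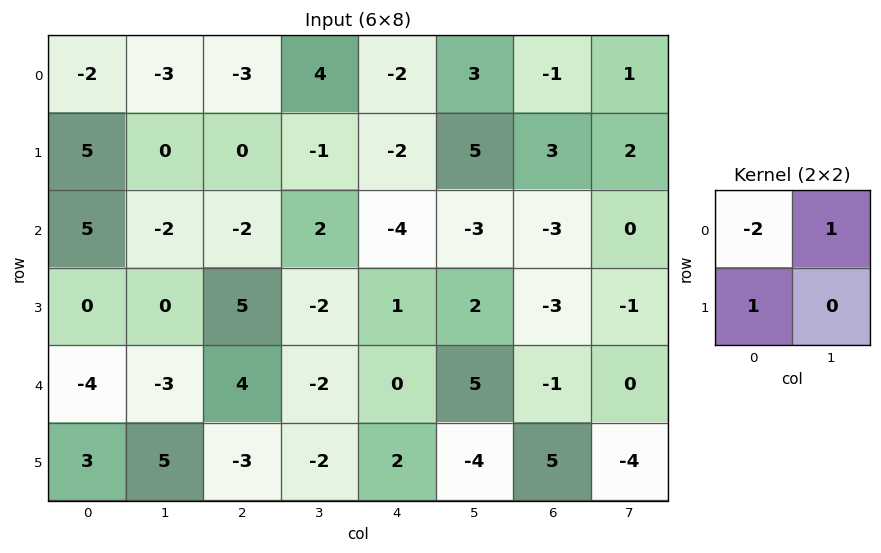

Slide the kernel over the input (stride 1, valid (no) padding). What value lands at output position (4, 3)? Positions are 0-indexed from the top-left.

The receptive field on the input at this output position is [-2 0 / -2 2]. Elementwise product with the kernel and sum: -2·-2 + 0·1 + -2·1.

2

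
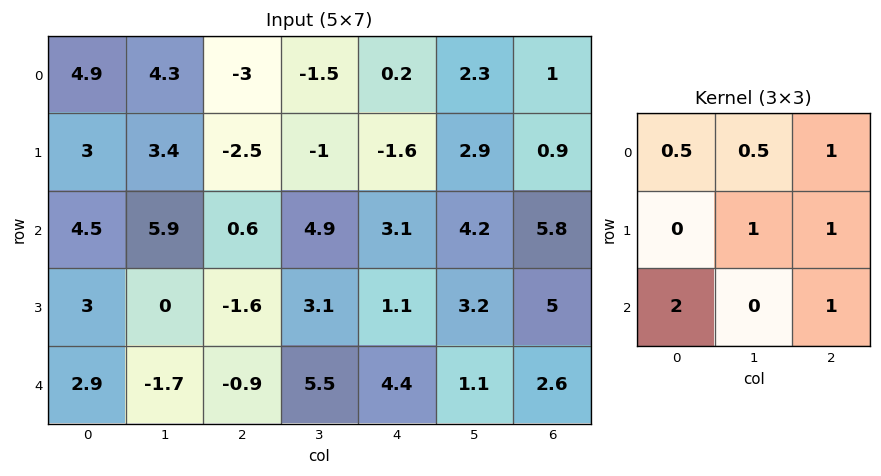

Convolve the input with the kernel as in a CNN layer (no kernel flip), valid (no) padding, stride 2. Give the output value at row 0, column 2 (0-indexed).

The receptive field on the input at this output position is [0.2 2.3 1 / -1.6 2.9 0.9 / 3.1 4.2 5.8]. Elementwise product with the kernel and sum: 0.2·0.5 + 2.3·0.5 + 1·1 + 2.9·1 + 0.9·1 + 3.1·2 + 5.8·1.

18.05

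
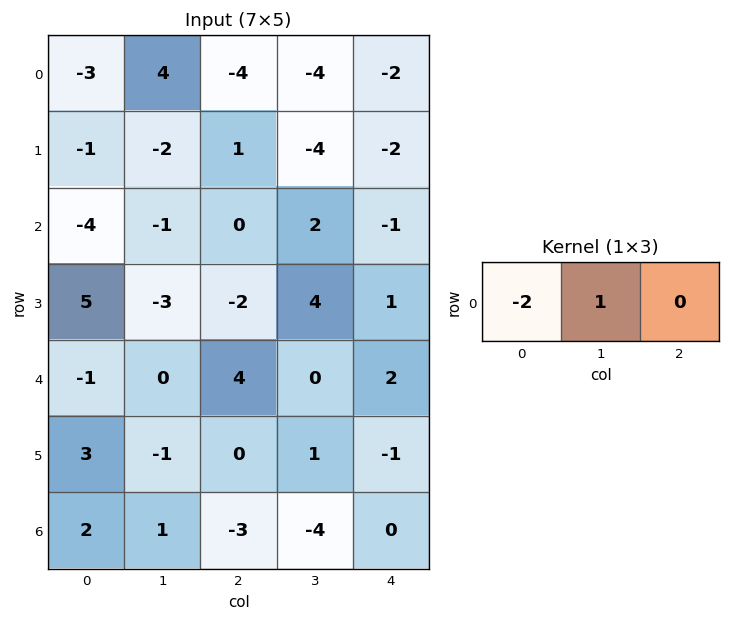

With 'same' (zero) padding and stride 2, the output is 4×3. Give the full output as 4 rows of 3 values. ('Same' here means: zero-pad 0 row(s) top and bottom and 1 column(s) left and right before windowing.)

-3 -12 6
-4 2 -5
-1 4 2
2 -5 8

Output[0,0]: The receptive field on the zero-padded input at this output position is [0 -3 4]. Elementwise product with the kernel and sum: 0·-2 + -3·1.
Output[0,1]: The receptive field on the zero-padded input at this output position is [4 -4 -4]. Elementwise product with the kernel and sum: 4·-2 + -4·1.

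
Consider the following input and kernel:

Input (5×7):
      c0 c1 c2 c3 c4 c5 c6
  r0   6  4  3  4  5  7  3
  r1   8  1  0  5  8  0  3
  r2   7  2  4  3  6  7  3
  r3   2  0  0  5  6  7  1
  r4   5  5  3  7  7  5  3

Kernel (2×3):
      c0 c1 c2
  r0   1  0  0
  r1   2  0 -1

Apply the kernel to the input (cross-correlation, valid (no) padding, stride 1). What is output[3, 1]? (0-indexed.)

The receptive field on the input at this output position is [0 0 5 / 5 3 7]. Elementwise product with the kernel and sum: 0·1 + 5·2 + 7·-1.

3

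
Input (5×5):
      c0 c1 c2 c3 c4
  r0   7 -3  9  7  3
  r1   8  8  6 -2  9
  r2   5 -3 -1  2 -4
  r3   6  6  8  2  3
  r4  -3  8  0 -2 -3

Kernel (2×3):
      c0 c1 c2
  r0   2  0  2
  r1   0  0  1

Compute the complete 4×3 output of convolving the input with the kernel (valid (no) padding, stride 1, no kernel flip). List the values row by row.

38 6 33
27 14 26
16 0 -7
28 14 19

Output[0,0]: The receptive field on the input at this output position is [7 -3 9 / 8 8 6]. Elementwise product with the kernel and sum: 7·2 + 9·2 + 6·1.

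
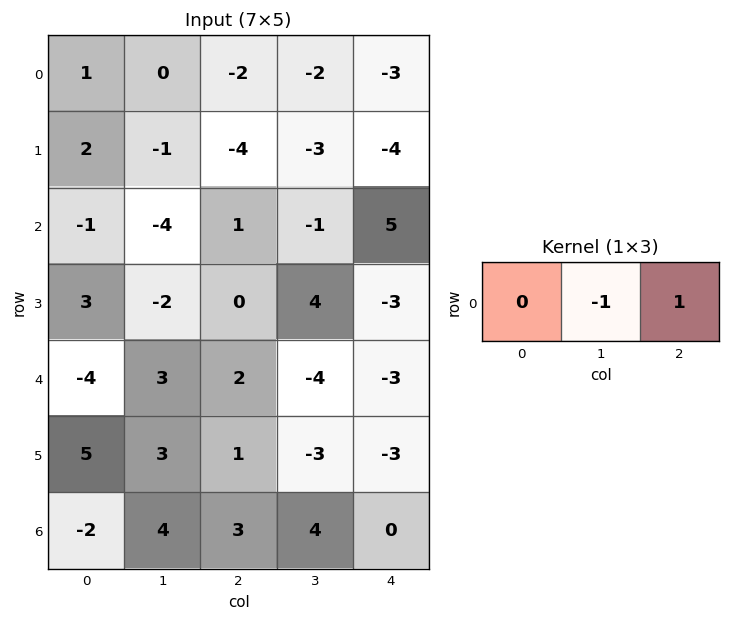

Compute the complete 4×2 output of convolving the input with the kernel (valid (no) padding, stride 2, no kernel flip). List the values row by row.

Output[0,0]: The receptive field on the input at this output position is [1 0 -2]. Elementwise product with the kernel and sum: 0·-1 + -2·1.
Output[0,1]: The receptive field on the input at this output position is [-2 -2 -3]. Elementwise product with the kernel and sum: -2·-1 + -3·1.

-2 -1
5 6
-1 1
-1 -4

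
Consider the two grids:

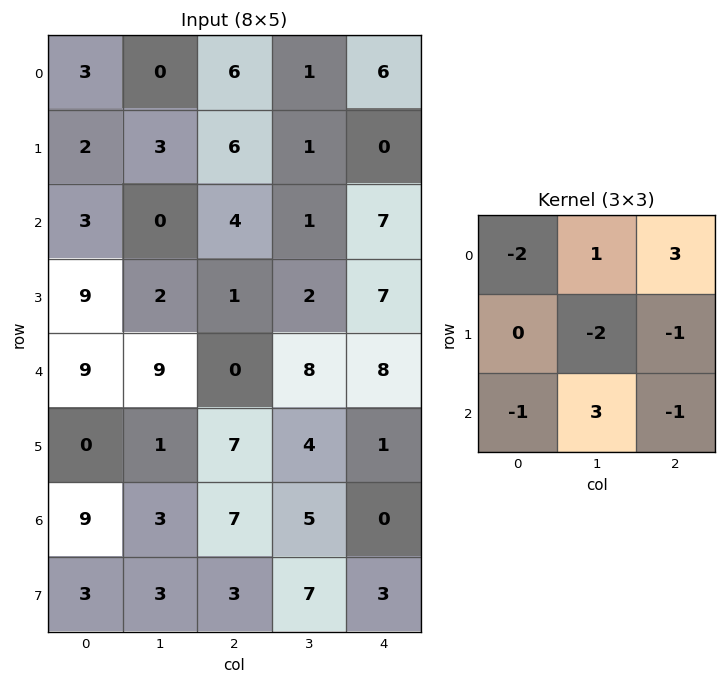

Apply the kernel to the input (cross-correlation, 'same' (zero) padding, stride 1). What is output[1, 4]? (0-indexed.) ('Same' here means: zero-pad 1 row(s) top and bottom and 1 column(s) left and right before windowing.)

The receptive field on the zero-padded input at this output position is [1 6 0 / 1 0 0 / 1 7 0]. Elementwise product with the kernel and sum: 1·-2 + 6·1 + 0·3 + 0·-2 + 0·-1 + 1·-1 + 7·3 + 0·-1.

24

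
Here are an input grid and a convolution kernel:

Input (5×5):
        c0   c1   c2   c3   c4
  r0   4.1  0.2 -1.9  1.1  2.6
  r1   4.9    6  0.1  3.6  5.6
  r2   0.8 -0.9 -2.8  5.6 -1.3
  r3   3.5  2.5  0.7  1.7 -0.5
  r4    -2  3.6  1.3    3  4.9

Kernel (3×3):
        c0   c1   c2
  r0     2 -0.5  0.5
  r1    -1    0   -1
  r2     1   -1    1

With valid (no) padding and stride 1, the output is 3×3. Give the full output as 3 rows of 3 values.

1.05 -0.2 -18.45
10.55 12.55 3.8
-7.85 3.5 -6.05

Output[0,0]: The receptive field on the input at this output position is [4.1 0.2 -1.9 / 4.9 6 0.1 / 0.8 -0.9 -2.8]. Elementwise product with the kernel and sum: 4.1·2 + 0.2·-0.5 + -1.9·0.5 + 4.9·-1 + 0.1·-1 + 0.8·1 + -0.9·-1 + -2.8·1.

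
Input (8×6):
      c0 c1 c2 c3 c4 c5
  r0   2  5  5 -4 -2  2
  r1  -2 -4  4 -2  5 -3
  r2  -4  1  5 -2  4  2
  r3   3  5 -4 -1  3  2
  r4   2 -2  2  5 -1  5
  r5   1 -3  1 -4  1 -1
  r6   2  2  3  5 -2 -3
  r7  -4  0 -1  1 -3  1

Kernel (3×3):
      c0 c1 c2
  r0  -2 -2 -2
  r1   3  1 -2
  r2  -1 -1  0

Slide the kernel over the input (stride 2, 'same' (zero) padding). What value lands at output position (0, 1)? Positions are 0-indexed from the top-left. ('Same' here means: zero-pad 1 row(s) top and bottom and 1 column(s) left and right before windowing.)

The receptive field on the zero-padded input at this output position is [0 0 0 / 5 5 -4 / -4 4 -2]. Elementwise product with the kernel and sum: 0·-2 + 0·-2 + 0·-2 + 5·3 + 5·1 + -4·-2 + -4·-1 + 4·-1.

28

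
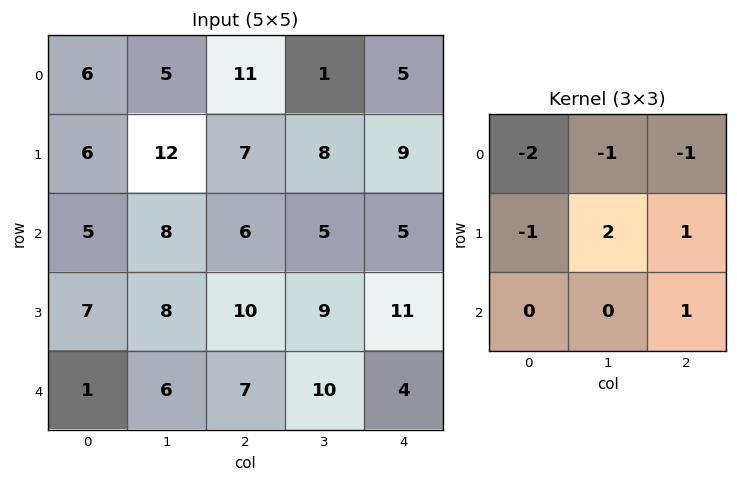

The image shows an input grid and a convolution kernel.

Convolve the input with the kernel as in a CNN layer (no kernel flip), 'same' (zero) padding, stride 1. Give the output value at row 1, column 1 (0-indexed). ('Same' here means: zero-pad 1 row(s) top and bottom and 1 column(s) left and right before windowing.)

3

The receptive field on the zero-padded input at this output position is [6 5 11 / 6 12 7 / 5 8 6]. Elementwise product with the kernel and sum: 6·-2 + 5·-1 + 11·-1 + 6·-1 + 12·2 + 7·1 + 6·1.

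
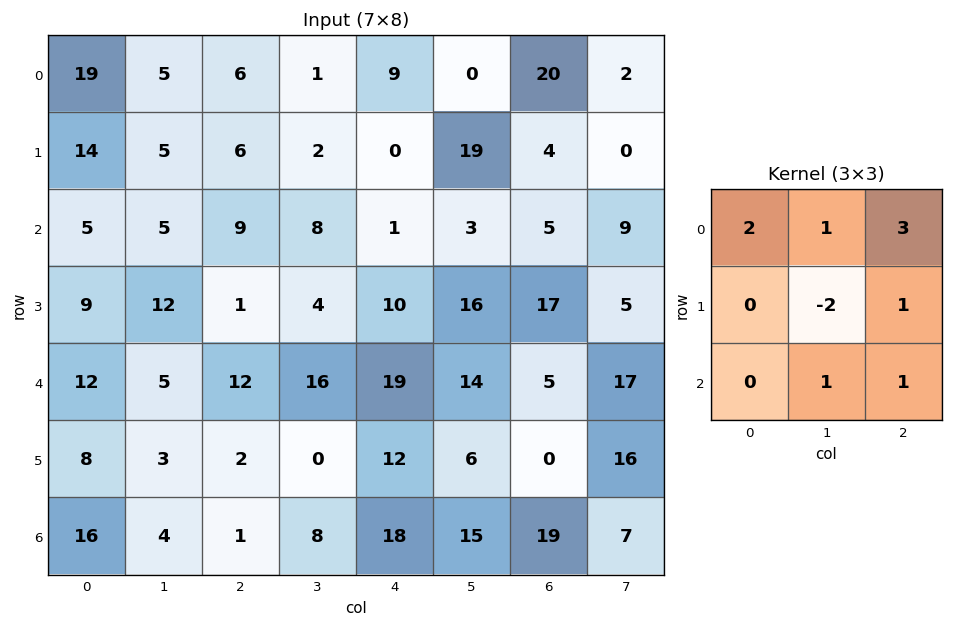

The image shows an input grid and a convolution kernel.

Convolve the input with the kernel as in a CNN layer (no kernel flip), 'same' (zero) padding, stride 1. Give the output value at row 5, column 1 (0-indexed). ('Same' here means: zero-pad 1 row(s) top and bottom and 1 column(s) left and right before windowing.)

The receptive field on the zero-padded input at this output position is [12 5 12 / 8 3 2 / 16 4 1]. Elementwise product with the kernel and sum: 12·2 + 5·1 + 12·3 + 3·-2 + 2·1 + 4·1 + 1·1.

66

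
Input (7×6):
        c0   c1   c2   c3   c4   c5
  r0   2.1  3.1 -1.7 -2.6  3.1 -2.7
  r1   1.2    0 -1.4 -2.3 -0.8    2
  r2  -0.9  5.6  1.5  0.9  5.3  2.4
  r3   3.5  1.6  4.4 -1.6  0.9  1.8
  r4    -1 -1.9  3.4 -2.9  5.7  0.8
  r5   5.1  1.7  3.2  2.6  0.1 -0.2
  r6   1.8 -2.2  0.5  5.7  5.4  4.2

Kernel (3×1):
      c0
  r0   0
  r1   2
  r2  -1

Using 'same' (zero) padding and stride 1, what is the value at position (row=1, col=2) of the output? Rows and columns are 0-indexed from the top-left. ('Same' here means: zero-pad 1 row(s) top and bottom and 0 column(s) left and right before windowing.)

The receptive field on the zero-padded input at this output position is [-1.7 / -1.4 / 1.5]. Elementwise product with the kernel and sum: -1.4·2 + 1.5·-1.

-4.3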